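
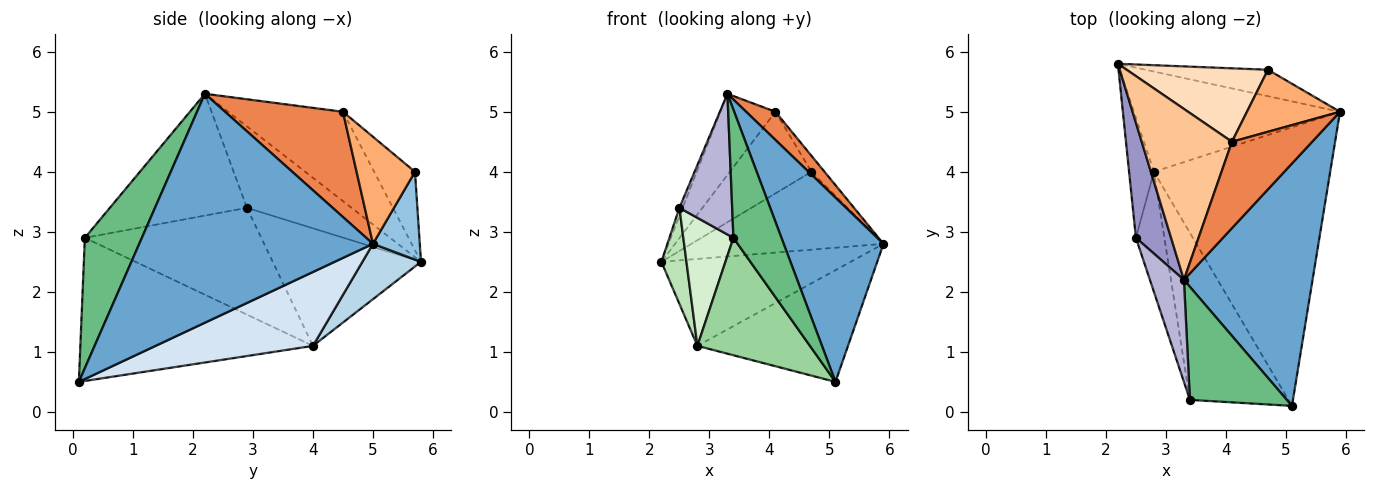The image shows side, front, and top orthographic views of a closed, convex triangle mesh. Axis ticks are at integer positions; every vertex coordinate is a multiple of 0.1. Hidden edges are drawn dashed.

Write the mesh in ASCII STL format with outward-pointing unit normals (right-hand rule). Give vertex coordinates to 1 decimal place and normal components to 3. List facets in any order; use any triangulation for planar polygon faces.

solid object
 facet normal 0.817 -0.349 0.459
  outer loop
   vertex 3.3 2.2 5.3
   vertex 5.1 0.1 0.5
   vertex 5.9 5.0 2.8
  endloop
 endfacet
 facet normal 0.225 0.923 -0.313
  outer loop
   vertex 4.7 5.7 4.0
   vertex 5.9 5.0 2.8
   vertex 2.2 5.8 2.5
  endloop
 endfacet
 facet normal 0.199 0.642 -0.740
  outer loop
   vertex 2.8 4.0 1.1
   vertex 2.2 5.8 2.5
   vertex 5.9 5.0 2.8
  endloop
 endfacet
 facet normal 0.362 0.347 -0.865
  outer loop
   vertex 2.8 4.0 1.1
   vertex 5.9 5.0 2.8
   vertex 5.1 0.1 0.5
  endloop
 endfacet
 facet normal 0.780 -0.194 0.594
  outer loop
   vertex 4.1 4.5 5.0
   vertex 3.3 2.2 5.3
   vertex 5.9 5.0 2.8
  endloop
 endfacet
 facet normal 0.744 0.167 0.647
  outer loop
   vertex 4.1 4.5 5.0
   vertex 5.9 5.0 2.8
   vertex 4.7 5.7 4.0
  endloop
 endfacet
 facet normal -0.667 0.320 0.673
  outer loop
   vertex 4.1 4.5 5.0
   vertex 2.2 5.8 2.5
   vertex 3.3 2.2 5.3
  endloop
 endfacet
 facet normal -0.348 0.697 0.627
  outer loop
   vertex 4.1 4.5 5.0
   vertex 4.7 5.7 4.0
   vertex 2.2 5.8 2.5
  endloop
 endfacet
 facet normal 0.665 -0.560 0.494
  outer loop
   vertex 3.4 0.2 2.9
   vertex 5.1 0.1 0.5
   vertex 3.3 2.2 5.3
  endloop
 endfacet
 facet normal -0.765 -0.370 -0.527
  outer loop
   vertex 3.4 0.2 2.9
   vertex 2.8 4.0 1.1
   vertex 5.1 0.1 0.5
  endloop
 endfacet
 facet normal -0.965 -0.163 -0.204
  outer loop
   vertex 2.5 2.9 3.4
   vertex 2.2 5.8 2.5
   vertex 2.8 4.0 1.1
  endloop
 endfacet
 facet normal -0.932 -0.265 -0.248
  outer loop
   vertex 2.5 2.9 3.4
   vertex 2.8 4.0 1.1
   vertex 3.4 0.2 2.9
  endloop
 endfacet
 facet normal -0.918 0.028 0.397
  outer loop
   vertex 2.5 2.9 3.4
   vertex 3.3 2.2 5.3
   vertex 2.2 5.8 2.5
  endloop
 endfacet
 facet normal -0.903 -0.348 0.252
  outer loop
   vertex 2.5 2.9 3.4
   vertex 3.4 0.2 2.9
   vertex 3.3 2.2 5.3
  endloop
 endfacet
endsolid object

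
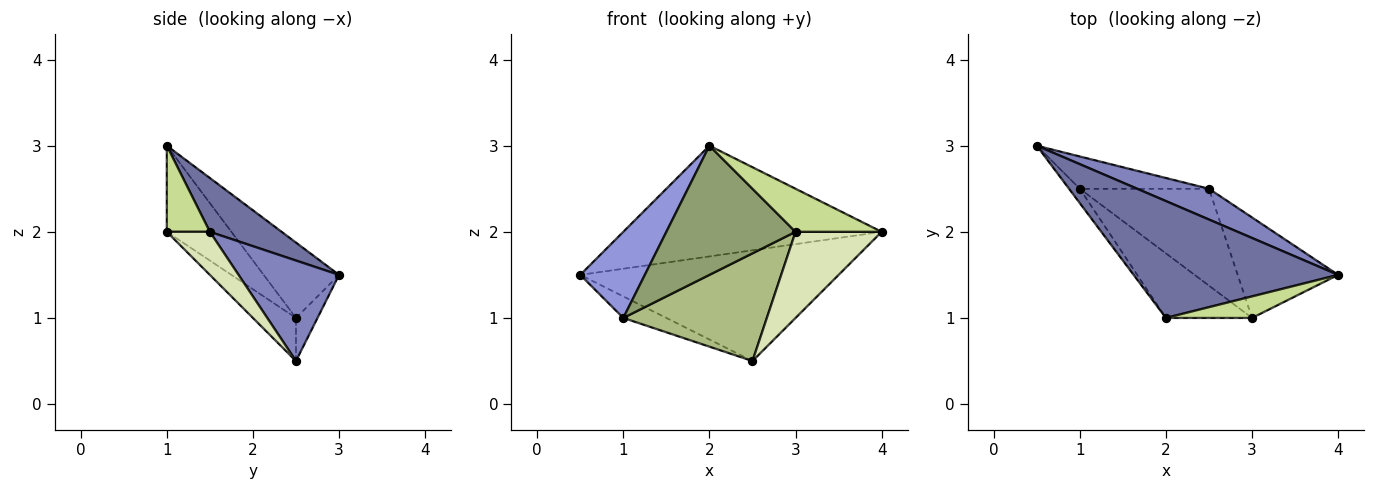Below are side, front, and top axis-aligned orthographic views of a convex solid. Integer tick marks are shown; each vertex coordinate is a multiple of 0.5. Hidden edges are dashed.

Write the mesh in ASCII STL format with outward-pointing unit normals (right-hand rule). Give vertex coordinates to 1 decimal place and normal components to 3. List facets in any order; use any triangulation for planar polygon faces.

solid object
 facet normal 0.188 0.676 0.713
  outer loop
   vertex 2.0 1.0 3.0
   vertex 4.0 1.5 2.0
   vertex 0.5 3.0 1.5
  endloop
 endfacet
 facet normal 0.351 0.902 0.251
  outer loop
   vertex 2.5 2.5 0.5
   vertex 0.5 3.0 1.5
   vertex 4.0 1.5 2.0
  endloop
 endfacet
 facet normal -0.755 -0.647 -0.108
  outer loop
   vertex 1.0 2.5 1.0
   vertex 2.0 1.0 3.0
   vertex 0.5 3.0 1.5
  endloop
 endfacet
 facet normal -0.267 0.535 -0.802
  outer loop
   vertex 1.0 2.5 1.0
   vertex 0.5 3.0 1.5
   vertex 2.5 2.5 0.5
  endloop
 endfacet
 facet normal -0.408 -0.816 -0.408
  outer loop
   vertex 3.0 1.0 2.0
   vertex 2.0 1.0 3.0
   vertex 1.0 2.5 1.0
  endloop
 endfacet
 facet normal -0.218 -0.725 -0.653
  outer loop
   vertex 3.0 1.0 2.0
   vertex 1.0 2.5 1.0
   vertex 2.5 2.5 0.5
  endloop
 endfacet
 facet normal 0.408 -0.816 0.408
  outer loop
   vertex 3.0 1.0 2.0
   vertex 4.0 1.5 2.0
   vertex 2.0 1.0 3.0
  endloop
 endfacet
 facet normal 0.309 -0.619 -0.722
  outer loop
   vertex 3.0 1.0 2.0
   vertex 2.5 2.5 0.5
   vertex 4.0 1.5 2.0
  endloop
 endfacet
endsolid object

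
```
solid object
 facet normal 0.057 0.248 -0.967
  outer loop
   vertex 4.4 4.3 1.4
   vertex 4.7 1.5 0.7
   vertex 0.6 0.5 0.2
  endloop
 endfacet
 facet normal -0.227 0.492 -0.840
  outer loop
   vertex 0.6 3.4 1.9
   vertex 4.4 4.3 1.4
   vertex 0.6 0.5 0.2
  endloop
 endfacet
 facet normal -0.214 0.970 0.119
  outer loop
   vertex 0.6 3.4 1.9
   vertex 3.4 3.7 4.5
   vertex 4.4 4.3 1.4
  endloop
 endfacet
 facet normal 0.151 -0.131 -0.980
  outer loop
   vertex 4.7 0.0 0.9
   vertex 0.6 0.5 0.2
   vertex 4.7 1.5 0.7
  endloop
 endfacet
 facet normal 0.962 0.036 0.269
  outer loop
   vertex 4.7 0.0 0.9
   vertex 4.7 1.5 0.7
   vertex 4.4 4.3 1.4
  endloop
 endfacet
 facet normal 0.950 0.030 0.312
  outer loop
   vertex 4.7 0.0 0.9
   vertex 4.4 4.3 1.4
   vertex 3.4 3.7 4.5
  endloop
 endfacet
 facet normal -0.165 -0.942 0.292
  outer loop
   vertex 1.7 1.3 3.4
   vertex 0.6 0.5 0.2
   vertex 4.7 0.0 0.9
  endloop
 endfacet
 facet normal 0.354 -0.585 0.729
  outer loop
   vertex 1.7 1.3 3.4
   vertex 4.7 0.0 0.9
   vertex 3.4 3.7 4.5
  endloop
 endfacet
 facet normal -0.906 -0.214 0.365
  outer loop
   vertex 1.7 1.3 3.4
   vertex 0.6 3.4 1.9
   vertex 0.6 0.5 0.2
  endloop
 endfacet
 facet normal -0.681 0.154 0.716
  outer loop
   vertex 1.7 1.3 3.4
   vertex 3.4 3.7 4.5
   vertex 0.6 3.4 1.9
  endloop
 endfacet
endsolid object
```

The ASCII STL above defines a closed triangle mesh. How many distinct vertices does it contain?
7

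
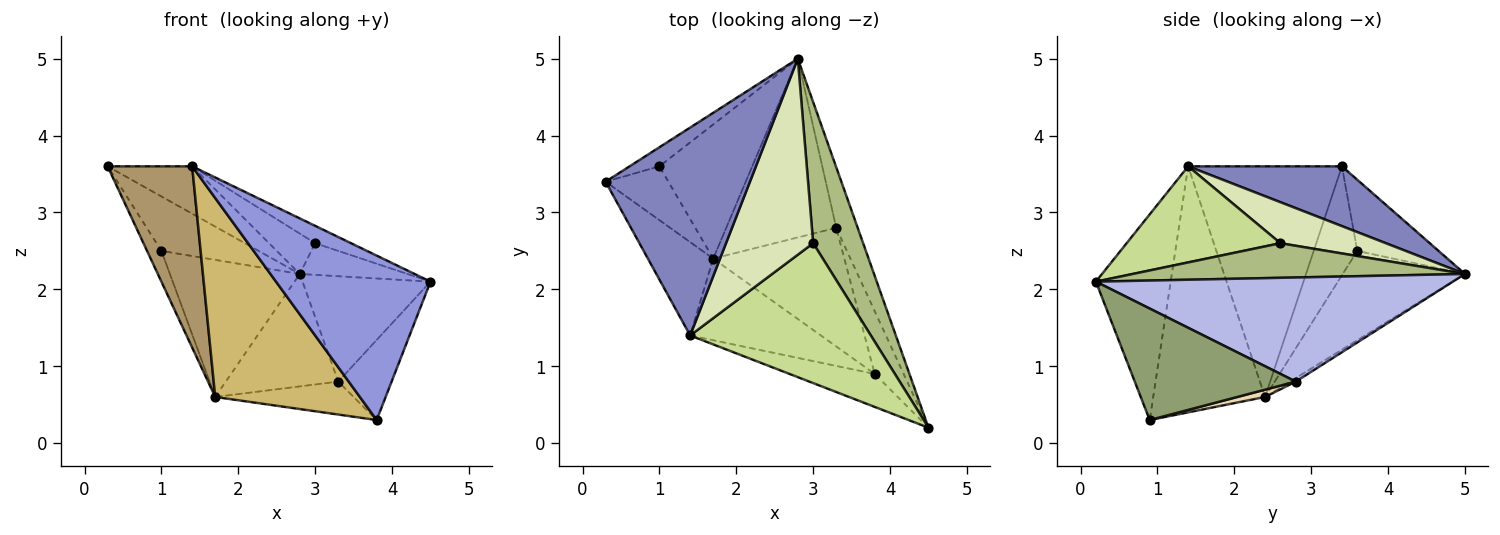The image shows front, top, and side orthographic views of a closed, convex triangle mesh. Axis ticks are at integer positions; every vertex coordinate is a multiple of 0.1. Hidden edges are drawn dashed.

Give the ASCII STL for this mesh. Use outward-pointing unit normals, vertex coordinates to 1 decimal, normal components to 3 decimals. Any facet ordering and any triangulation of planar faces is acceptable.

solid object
 facet normal -0.619 0.741 -0.260
  outer loop
   vertex 1.0 3.6 2.5
   vertex 0.3 3.4 3.6
   vertex 2.8 5.0 2.2
  endloop
 endfacet
 facet normal 0.374 0.206 0.904
  outer loop
   vertex 1.4 1.4 3.6
   vertex 2.8 5.0 2.2
   vertex 0.3 3.4 3.6
  endloop
 endfacet
 facet normal -0.429 -0.886 -0.178
  outer loop
   vertex 1.4 1.4 3.6
   vertex 3.8 0.9 0.3
   vertex 4.5 0.2 2.1
  endloop
 endfacet
 facet normal 0.924 0.331 -0.191
  outer loop
   vertex 3.3 2.8 0.8
   vertex 2.8 5.0 2.2
   vertex 4.5 0.2 2.1
  endloop
 endfacet
 facet normal 0.922 0.306 -0.240
  outer loop
   vertex 3.3 2.8 0.8
   vertex 4.5 0.2 2.1
   vertex 3.8 0.9 0.3
  endloop
 endfacet
 facet normal 0.560 0.181 0.809
  outer loop
   vertex 3.0 2.6 2.6
   vertex 4.5 0.2 2.1
   vertex 2.8 5.0 2.2
  endloop
 endfacet
 facet normal 0.467 0.109 0.878
  outer loop
   vertex 3.0 2.6 2.6
   vertex 1.4 1.4 3.6
   vertex 4.5 0.2 2.1
  endloop
 endfacet
 facet normal 0.419 0.183 0.890
  outer loop
   vertex 3.0 2.6 2.6
   vertex 2.8 5.0 2.2
   vertex 1.4 1.4 3.6
  endloop
 endfacet
 facet normal -0.850 -0.468 -0.241
  outer loop
   vertex 1.7 2.4 0.6
   vertex 1.4 1.4 3.6
   vertex 0.3 3.4 3.6
  endloop
 endfacet
 facet normal -0.582 -0.752 -0.309
  outer loop
   vertex 1.7 2.4 0.6
   vertex 3.8 0.9 0.3
   vertex 1.4 1.4 3.6
  endloop
 endfacet
 facet normal -0.833 0.274 -0.480
  outer loop
   vertex 1.7 2.4 0.6
   vertex 0.3 3.4 3.6
   vertex 1.0 3.6 2.5
  endloop
 endfacet
 facet normal 0.053 0.267 -0.962
  outer loop
   vertex 1.7 2.4 0.6
   vertex 3.3 2.8 0.8
   vertex 3.8 0.9 0.3
  endloop
 endfacet
 facet normal -0.558 0.593 -0.580
  outer loop
   vertex 1.7 2.4 0.6
   vertex 1.0 3.6 2.5
   vertex 2.8 5.0 2.2
  endloop
 endfacet
 facet normal -0.027 0.532 -0.846
  outer loop
   vertex 1.7 2.4 0.6
   vertex 2.8 5.0 2.2
   vertex 3.3 2.8 0.8
  endloop
 endfacet
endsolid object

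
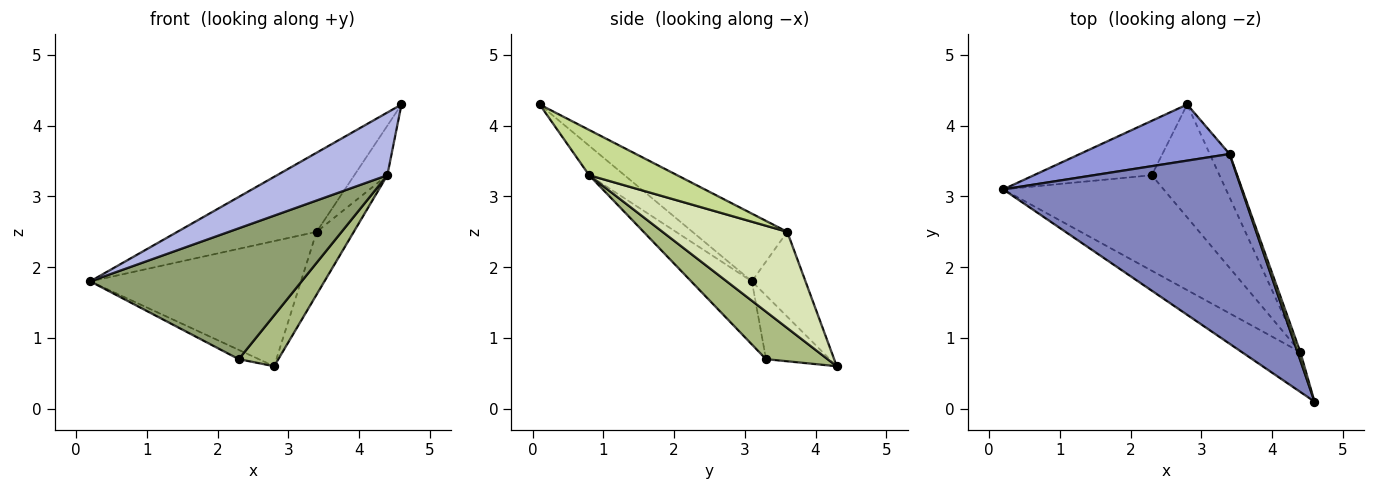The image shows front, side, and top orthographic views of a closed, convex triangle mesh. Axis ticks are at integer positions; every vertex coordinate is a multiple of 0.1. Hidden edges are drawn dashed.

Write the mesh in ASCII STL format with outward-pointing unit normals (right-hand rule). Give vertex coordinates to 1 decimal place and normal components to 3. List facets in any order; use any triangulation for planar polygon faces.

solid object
 facet normal -0.470 0.148 -0.870
  outer loop
   vertex 2.3 3.3 0.7
   vertex 0.2 3.1 1.8
   vertex 2.8 4.3 0.6
  endloop
 endfacet
 facet normal -0.253 0.372 0.893
  outer loop
   vertex 3.4 3.6 2.5
   vertex 0.2 3.1 1.8
   vertex 4.6 0.1 4.3
  endloop
 endfacet
 facet normal -0.226 0.889 0.399
  outer loop
   vertex 3.4 3.6 2.5
   vertex 2.8 4.3 0.6
   vertex 0.2 3.1 1.8
  endloop
 endfacet
 facet normal -0.261 -0.815 -0.518
  outer loop
   vertex 4.4 0.8 3.3
   vertex 4.6 0.1 4.3
   vertex 0.2 3.1 1.8
  endloop
 endfacet
 facet normal -0.226 -0.787 -0.574
  outer loop
   vertex 4.4 0.8 3.3
   vertex 0.2 3.1 1.8
   vertex 2.3 3.3 0.7
  endloop
 endfacet
 facet normal 0.539 -0.346 -0.768
  outer loop
   vertex 4.4 0.8 3.3
   vertex 2.3 3.3 0.7
   vertex 2.8 4.3 0.6
  endloop
 endfacet
 facet normal 0.935 0.351 0.058
  outer loop
   vertex 4.4 0.8 3.3
   vertex 3.4 3.6 2.5
   vertex 4.6 0.1 4.3
  endloop
 endfacet
 facet normal 0.940 0.280 -0.194
  outer loop
   vertex 4.4 0.8 3.3
   vertex 2.8 4.3 0.6
   vertex 3.4 3.6 2.5
  endloop
 endfacet
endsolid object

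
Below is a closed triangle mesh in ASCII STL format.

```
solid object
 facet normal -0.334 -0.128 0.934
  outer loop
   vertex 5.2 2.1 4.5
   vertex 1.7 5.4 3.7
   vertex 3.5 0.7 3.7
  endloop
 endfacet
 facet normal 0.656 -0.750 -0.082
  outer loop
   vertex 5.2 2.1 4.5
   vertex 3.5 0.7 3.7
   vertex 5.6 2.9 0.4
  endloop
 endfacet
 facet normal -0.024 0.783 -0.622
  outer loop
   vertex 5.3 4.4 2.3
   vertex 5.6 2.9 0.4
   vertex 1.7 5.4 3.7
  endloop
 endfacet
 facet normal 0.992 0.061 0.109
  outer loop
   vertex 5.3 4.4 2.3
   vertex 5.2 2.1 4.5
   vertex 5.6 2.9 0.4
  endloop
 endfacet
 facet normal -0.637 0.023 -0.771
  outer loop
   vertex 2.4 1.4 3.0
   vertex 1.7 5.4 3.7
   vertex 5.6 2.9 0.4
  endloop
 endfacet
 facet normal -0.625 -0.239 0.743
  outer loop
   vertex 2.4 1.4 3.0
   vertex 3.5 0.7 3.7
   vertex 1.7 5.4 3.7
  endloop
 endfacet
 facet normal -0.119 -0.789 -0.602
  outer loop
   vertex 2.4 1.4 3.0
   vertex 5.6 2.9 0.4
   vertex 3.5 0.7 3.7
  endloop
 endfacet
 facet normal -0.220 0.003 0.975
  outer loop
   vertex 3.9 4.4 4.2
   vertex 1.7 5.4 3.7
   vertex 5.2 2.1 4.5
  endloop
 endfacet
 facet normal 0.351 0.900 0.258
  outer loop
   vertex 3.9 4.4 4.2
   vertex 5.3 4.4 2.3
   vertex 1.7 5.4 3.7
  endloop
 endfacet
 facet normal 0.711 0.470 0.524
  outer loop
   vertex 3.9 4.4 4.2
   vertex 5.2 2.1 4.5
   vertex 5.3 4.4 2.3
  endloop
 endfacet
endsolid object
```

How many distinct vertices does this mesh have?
7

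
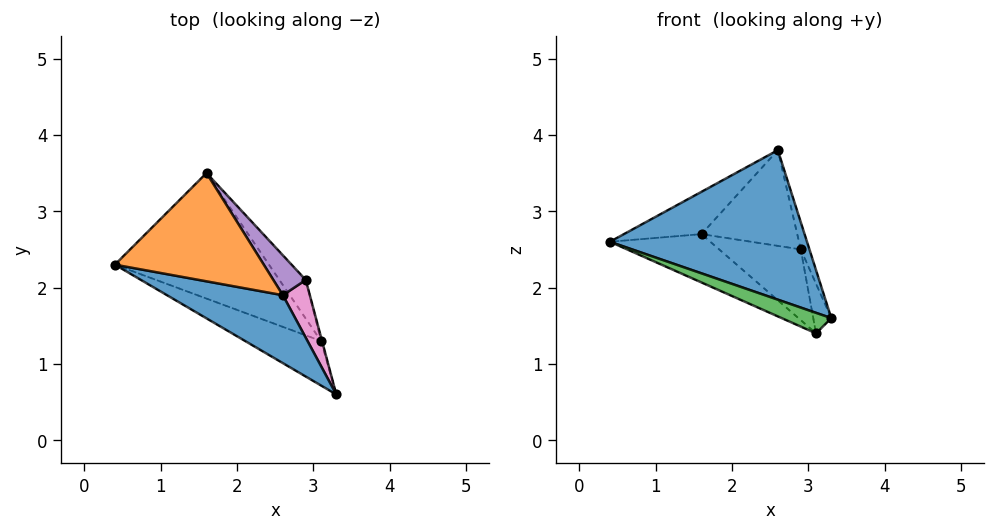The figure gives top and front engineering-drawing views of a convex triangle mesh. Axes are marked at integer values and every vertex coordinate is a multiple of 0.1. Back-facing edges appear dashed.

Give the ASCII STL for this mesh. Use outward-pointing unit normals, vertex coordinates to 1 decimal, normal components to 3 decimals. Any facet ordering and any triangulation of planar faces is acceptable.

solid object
 facet normal -0.364 -0.848 0.385
  outer loop
   vertex 2.6 1.9 3.8
   vertex 0.4 2.3 2.6
   vertex 3.3 0.6 1.6
  endloop
 endfacet
 facet normal -0.404 0.333 0.852
  outer loop
   vertex 2.6 1.9 3.8
   vertex 1.6 3.5 2.7
   vertex 0.4 2.3 2.6
  endloop
 endfacet
 facet normal -0.488 -0.366 -0.793
  outer loop
   vertex 3.1 1.3 1.4
   vertex 3.3 0.6 1.6
   vertex 0.4 2.3 2.6
  endloop
 endfacet
 facet normal -0.271 0.346 -0.898
  outer loop
   vertex 3.1 1.3 1.4
   vertex 0.4 2.3 2.6
   vertex 1.6 3.5 2.7
  endloop
 endfacet
 facet normal 0.725 0.635 0.265
  outer loop
   vertex 2.9 2.1 2.5
   vertex 1.6 3.5 2.7
   vertex 2.6 1.9 3.8
  endloop
 endfacet
 facet normal 0.657 0.662 -0.362
  outer loop
   vertex 2.9 2.1 2.5
   vertex 3.1 1.3 1.4
   vertex 1.6 3.5 2.7
  endloop
 endfacet
 facet normal 0.964 0.113 0.240
  outer loop
   vertex 2.9 2.1 2.5
   vertex 2.6 1.9 3.8
   vertex 3.3 0.6 1.6
  endloop
 endfacet
 facet normal 0.963 0.269 -0.021
  outer loop
   vertex 2.9 2.1 2.5
   vertex 3.3 0.6 1.6
   vertex 3.1 1.3 1.4
  endloop
 endfacet
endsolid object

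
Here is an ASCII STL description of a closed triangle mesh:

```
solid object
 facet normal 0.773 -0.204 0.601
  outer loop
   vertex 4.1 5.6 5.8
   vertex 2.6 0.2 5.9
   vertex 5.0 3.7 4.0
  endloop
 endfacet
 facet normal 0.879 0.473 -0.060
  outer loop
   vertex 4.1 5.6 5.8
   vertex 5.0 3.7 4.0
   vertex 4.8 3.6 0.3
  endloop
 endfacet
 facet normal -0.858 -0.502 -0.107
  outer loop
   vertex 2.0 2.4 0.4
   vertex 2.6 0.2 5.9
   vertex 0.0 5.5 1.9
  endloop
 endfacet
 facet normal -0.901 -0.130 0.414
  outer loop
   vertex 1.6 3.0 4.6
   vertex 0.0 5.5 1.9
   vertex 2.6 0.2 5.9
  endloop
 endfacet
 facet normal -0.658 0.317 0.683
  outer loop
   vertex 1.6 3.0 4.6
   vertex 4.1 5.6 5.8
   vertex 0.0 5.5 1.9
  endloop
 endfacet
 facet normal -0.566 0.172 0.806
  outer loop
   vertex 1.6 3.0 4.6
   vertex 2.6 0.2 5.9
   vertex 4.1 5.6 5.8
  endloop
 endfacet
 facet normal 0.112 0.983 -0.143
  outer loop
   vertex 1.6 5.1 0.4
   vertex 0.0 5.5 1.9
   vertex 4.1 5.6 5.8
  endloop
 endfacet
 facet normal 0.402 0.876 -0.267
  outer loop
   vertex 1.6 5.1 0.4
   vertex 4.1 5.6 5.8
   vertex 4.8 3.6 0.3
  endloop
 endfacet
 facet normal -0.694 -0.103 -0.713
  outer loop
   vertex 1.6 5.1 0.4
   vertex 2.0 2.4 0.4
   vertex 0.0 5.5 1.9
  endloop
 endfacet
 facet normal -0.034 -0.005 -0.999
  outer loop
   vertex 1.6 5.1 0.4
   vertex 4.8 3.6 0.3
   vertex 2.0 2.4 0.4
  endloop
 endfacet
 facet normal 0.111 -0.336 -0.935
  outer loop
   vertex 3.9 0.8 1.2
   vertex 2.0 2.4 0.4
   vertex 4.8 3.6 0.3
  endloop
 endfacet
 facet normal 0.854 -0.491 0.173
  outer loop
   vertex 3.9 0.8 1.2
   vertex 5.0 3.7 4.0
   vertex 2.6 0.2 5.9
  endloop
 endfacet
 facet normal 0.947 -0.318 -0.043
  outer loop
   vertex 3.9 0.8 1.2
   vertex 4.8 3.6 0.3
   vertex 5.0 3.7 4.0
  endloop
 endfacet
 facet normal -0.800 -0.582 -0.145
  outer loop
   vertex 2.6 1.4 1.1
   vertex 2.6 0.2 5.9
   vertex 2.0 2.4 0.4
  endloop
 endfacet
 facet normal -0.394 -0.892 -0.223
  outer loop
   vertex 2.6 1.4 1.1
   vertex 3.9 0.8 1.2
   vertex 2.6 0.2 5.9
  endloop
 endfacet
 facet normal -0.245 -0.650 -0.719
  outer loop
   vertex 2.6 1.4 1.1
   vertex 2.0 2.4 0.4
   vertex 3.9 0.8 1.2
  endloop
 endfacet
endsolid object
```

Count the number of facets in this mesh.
16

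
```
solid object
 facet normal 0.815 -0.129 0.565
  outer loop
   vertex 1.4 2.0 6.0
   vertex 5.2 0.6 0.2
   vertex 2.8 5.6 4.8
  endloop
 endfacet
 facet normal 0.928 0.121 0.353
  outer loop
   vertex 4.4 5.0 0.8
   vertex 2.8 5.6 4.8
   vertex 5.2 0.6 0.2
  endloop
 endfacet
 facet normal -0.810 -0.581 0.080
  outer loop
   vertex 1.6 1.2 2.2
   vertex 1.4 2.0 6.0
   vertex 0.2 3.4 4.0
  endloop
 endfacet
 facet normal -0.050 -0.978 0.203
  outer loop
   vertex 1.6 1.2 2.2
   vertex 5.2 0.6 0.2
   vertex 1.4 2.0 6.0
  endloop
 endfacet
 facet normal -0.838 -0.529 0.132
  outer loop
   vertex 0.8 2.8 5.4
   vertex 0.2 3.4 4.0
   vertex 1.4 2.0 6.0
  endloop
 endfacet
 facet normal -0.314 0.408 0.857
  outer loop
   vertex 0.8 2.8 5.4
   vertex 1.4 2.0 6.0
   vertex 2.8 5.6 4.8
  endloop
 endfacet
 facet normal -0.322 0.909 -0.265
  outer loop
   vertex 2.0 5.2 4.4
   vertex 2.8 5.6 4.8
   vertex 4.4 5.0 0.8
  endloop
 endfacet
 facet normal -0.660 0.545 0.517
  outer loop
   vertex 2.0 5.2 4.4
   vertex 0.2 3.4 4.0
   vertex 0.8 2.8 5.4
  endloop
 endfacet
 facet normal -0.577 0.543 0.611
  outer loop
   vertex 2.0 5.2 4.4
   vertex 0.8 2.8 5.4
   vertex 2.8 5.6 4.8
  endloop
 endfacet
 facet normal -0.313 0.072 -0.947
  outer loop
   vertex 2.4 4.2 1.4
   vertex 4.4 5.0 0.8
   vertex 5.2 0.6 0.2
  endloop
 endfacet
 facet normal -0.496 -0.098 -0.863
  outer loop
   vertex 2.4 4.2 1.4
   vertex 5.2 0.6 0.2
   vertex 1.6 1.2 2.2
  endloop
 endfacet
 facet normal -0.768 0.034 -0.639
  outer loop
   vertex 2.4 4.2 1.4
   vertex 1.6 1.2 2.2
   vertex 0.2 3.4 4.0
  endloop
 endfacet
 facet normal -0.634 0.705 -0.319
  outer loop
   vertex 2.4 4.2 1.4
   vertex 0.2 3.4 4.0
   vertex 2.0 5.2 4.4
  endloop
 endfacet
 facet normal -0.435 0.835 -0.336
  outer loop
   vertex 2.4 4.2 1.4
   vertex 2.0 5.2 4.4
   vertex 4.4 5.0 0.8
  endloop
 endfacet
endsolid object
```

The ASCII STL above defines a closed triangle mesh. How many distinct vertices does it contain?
9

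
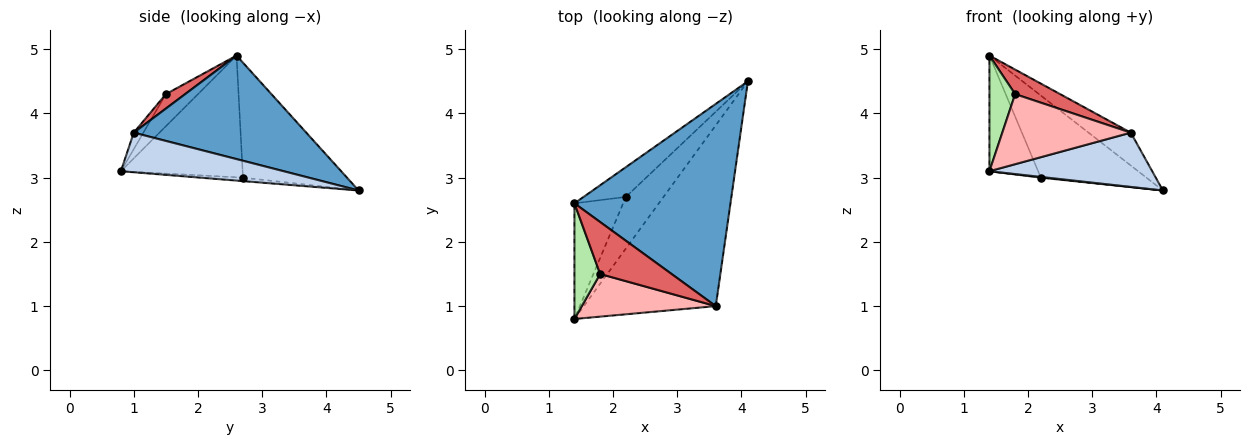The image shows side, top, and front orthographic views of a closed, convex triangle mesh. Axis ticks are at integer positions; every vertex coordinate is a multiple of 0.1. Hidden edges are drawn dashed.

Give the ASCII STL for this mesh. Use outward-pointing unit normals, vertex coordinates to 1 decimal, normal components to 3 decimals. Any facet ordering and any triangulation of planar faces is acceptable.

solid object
 facet normal 0.548 0.134 0.826
  outer loop
   vertex 3.6 1.0 3.7
   vertex 4.1 4.5 2.8
   vertex 1.4 2.6 4.9
  endloop
 endfacet
 facet normal 0.276 -0.276 -0.921
  outer loop
   vertex 3.6 1.0 3.7
   vertex 1.4 0.8 3.1
   vertex 4.1 4.5 2.8
  endloop
 endfacet
 facet normal -0.680 0.690 -0.250
  outer loop
   vertex 2.2 2.7 3.0
   vertex 1.4 2.6 4.9
   vertex 4.1 4.5 2.8
  endloop
 endfacet
 facet normal -0.870 0.348 -0.348
  outer loop
   vertex 2.2 2.7 3.0
   vertex 1.4 0.8 3.1
   vertex 1.4 2.6 4.9
  endloop
 endfacet
 facet normal -0.092 -0.014 -0.996
  outer loop
   vertex 2.2 2.7 3.0
   vertex 4.1 4.5 2.8
   vertex 1.4 0.8 3.1
  endloop
 endfacet
 facet normal -0.662 -0.530 0.530
  outer loop
   vertex 1.8 1.5 4.3
   vertex 1.4 2.6 4.9
   vertex 1.4 0.8 3.1
  endloop
 endfacet
 facet normal 0.180 -0.420 0.890
  outer loop
   vertex 1.8 1.5 4.3
   vertex 3.6 1.0 3.7
   vertex 1.4 2.6 4.9
  endloop
 endfacet
 facet normal -0.064 -0.853 0.519
  outer loop
   vertex 1.8 1.5 4.3
   vertex 1.4 0.8 3.1
   vertex 3.6 1.0 3.7
  endloop
 endfacet
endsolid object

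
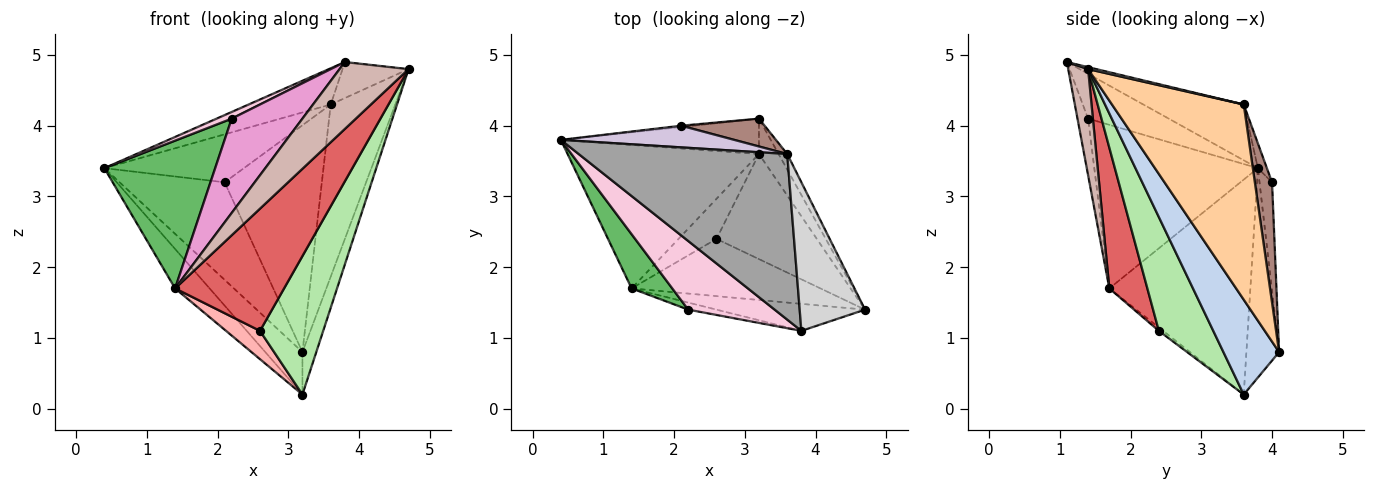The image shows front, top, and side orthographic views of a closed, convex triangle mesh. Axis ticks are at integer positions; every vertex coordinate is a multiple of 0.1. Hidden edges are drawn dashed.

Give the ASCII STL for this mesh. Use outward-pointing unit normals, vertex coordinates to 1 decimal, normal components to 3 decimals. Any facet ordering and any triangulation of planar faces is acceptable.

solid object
 facet normal -0.560 0.636 -0.530
  outer loop
   vertex 3.2 3.6 0.2
   vertex 0.4 3.8 3.4
   vertex 3.2 4.1 0.8
  endloop
 endfacet
 facet normal 0.951 0.237 -0.197
  outer loop
   vertex 3.2 3.6 0.2
   vertex 3.2 4.1 0.8
   vertex 4.7 1.4 4.8
  endloop
 endfacet
 facet normal -0.735 0.180 -0.654
  outer loop
   vertex 1.4 1.7 1.7
   vertex 0.4 3.8 3.4
   vertex 3.2 3.6 0.2
  endloop
 endfacet
 facet normal 0.897 0.440 -0.040
  outer loop
   vertex 3.6 3.6 4.3
   vertex 4.7 1.4 4.8
   vertex 3.2 4.1 0.8
  endloop
 endfacet
 facet normal -0.811 -0.549 0.202
  outer loop
   vertex 2.2 1.4 4.1
   vertex 0.4 3.8 3.4
   vertex 1.4 1.7 1.7
  endloop
 endfacet
 facet normal 0.566 -0.657 -0.499
  outer loop
   vertex 2.6 2.4 1.1
   vertex 3.2 3.6 0.2
   vertex 4.7 1.4 4.8
  endloop
 endfacet
 facet normal 0.301 -0.863 -0.404
  outer loop
   vertex 2.6 2.4 1.1
   vertex 4.7 1.4 4.8
   vertex 1.4 1.7 1.7
  endloop
 endfacet
 facet normal -0.072 -0.575 -0.815
  outer loop
   vertex 2.6 2.4 1.1
   vertex 1.4 1.7 1.7
   vertex 3.2 3.6 0.2
  endloop
 endfacet
 facet normal -0.118 0.993 -0.013
  outer loop
   vertex 2.1 4.0 3.2
   vertex 3.2 4.1 0.8
   vertex 0.4 3.8 3.4
  endloop
 endfacet
 facet normal -0.059 0.910 0.411
  outer loop
   vertex 2.1 4.0 3.2
   vertex 0.4 3.8 3.4
   vertex 3.6 3.6 4.3
  endloop
 endfacet
 facet normal 0.173 0.978 0.120
  outer loop
   vertex 2.1 4.0 3.2
   vertex 3.6 3.6 4.3
   vertex 3.2 4.1 0.8
  endloop
 endfacet
 facet normal 0.258 -0.896 -0.362
  outer loop
   vertex 3.8 1.1 4.9
   vertex 1.4 1.7 1.7
   vertex 4.7 1.4 4.8
  endloop
 endfacet
 facet normal -0.148 -0.986 -0.074
  outer loop
   vertex 3.8 1.1 4.9
   vertex 2.2 1.4 4.1
   vertex 1.4 1.7 1.7
  endloop
 endfacet
 facet normal -0.458 -0.086 0.885
  outer loop
   vertex 3.8 1.1 4.9
   vertex 0.4 3.8 3.4
   vertex 2.2 1.4 4.1
  endloop
 endfacet
 facet normal -0.253 0.207 0.945
  outer loop
   vertex 3.8 1.1 4.9
   vertex 3.6 3.6 4.3
   vertex 0.4 3.8 3.4
  endloop
 endfacet
 facet normal 0.029 0.235 0.971
  outer loop
   vertex 3.8 1.1 4.9
   vertex 4.7 1.4 4.8
   vertex 3.6 3.6 4.3
  endloop
 endfacet
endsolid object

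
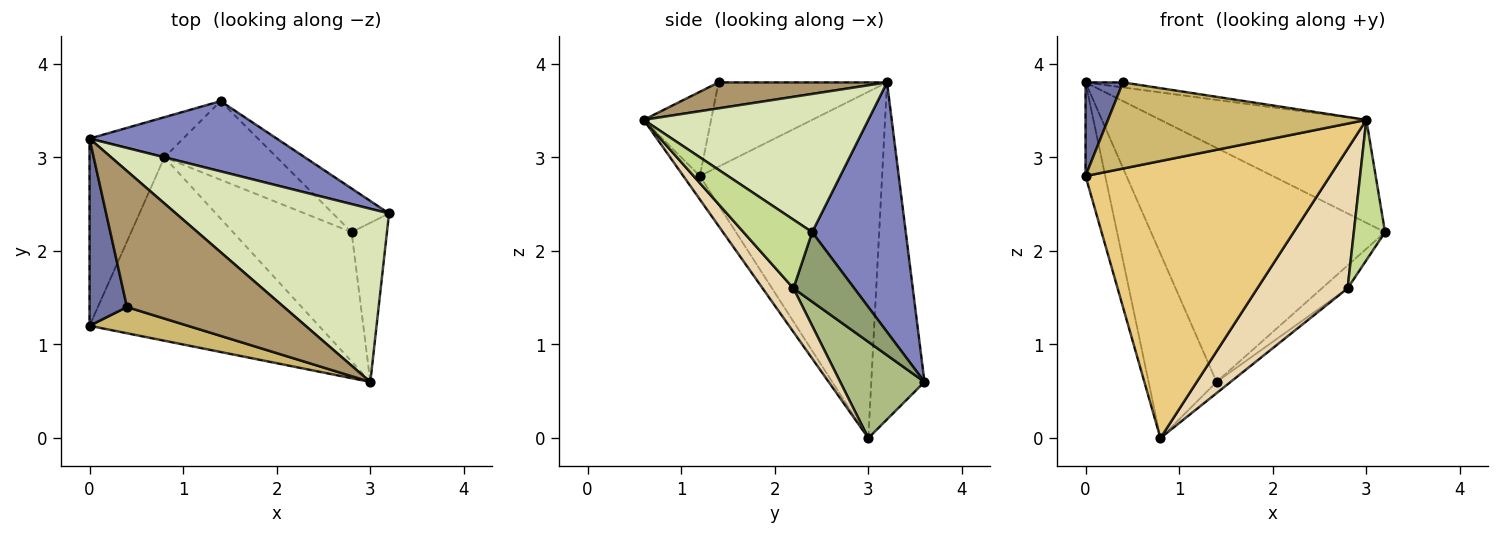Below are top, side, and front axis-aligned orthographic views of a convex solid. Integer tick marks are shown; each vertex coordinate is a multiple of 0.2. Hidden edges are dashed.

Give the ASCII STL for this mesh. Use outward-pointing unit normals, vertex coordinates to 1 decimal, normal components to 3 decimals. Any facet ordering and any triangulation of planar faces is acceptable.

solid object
 facet normal -0.896 -0.199 0.398
  outer loop
   vertex 0.0 3.2 3.8
   vertex 0.0 1.2 2.8
   vertex 0.4 1.4 3.8
  endloop
 endfacet
 facet normal 0.358 0.894 0.268
  outer loop
   vertex 0.0 3.2 3.8
   vertex 3.2 2.4 2.2
   vertex 1.4 3.6 0.6
  endloop
 endfacet
 facet normal -0.972 0.105 -0.210
  outer loop
   vertex 0.8 3.0 0.0
   vertex 0.0 1.2 2.8
   vertex 0.0 3.2 3.8
  endloop
 endfacet
 facet normal -0.607 0.776 -0.169
  outer loop
   vertex 0.8 3.0 0.0
   vertex 0.0 3.2 3.8
   vertex 1.4 3.6 0.6
  endloop
 endfacet
 facet normal 0.739 0.313 -0.597
  outer loop
   vertex 2.8 2.2 1.6
   vertex 1.4 3.6 0.6
   vertex 3.2 2.4 2.2
  endloop
 endfacet
 facet normal 0.647 0.108 -0.755
  outer loop
   vertex 2.8 2.2 1.6
   vertex 0.8 3.0 0.0
   vertex 1.4 3.6 0.6
  endloop
 endfacet
 facet normal 0.824 -0.375 -0.425
  outer loop
   vertex 3.0 0.6 3.4
   vertex 2.8 2.2 1.6
   vertex 3.2 2.4 2.2
  endloop
 endfacet
 facet normal 0.487 0.446 0.751
  outer loop
   vertex 3.0 0.6 3.4
   vertex 3.2 2.4 2.2
   vertex 0.0 3.2 3.8
  endloop
 endfacet
 facet normal 0.163 0.036 0.986
  outer loop
   vertex 3.0 0.6 3.4
   vertex 0.0 3.2 3.8
   vertex 0.4 1.4 3.8
  endloop
 endfacet
 facet normal -0.242 -0.928 0.282
  outer loop
   vertex 3.0 0.6 3.4
   vertex 0.4 1.4 3.8
   vertex 0.0 1.2 2.8
  endloop
 endfacet
 facet normal -0.056 -0.832 -0.551
  outer loop
   vertex 3.0 0.6 3.4
   vertex 0.0 1.2 2.8
   vertex 0.8 3.0 0.0
  endloop
 endfacet
 facet normal 0.243 -0.711 -0.659
  outer loop
   vertex 3.0 0.6 3.4
   vertex 0.8 3.0 0.0
   vertex 2.8 2.2 1.6
  endloop
 endfacet
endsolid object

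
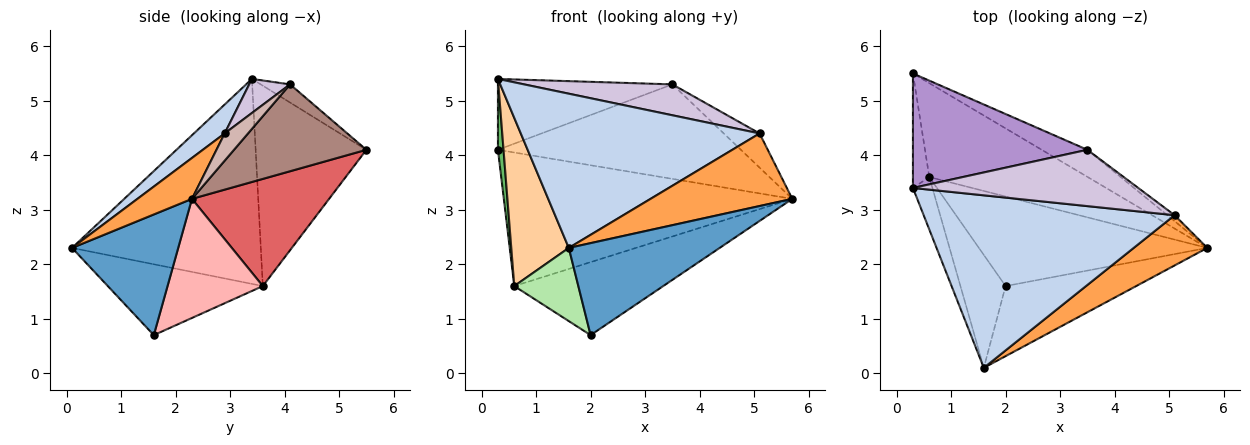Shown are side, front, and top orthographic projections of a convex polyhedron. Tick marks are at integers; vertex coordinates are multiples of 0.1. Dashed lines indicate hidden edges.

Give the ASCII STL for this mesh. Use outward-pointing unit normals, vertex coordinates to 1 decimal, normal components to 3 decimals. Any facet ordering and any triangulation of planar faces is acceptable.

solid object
 facet normal 0.489 -0.694 -0.529
  outer loop
   vertex 2.0 1.6 0.7
   vertex 5.7 2.3 3.2
   vertex 1.6 0.1 2.3
  endloop
 endfacet
 facet normal 0.086 -0.664 0.743
  outer loop
   vertex 5.1 2.9 4.4
   vertex 0.3 3.4 5.4
   vertex 1.6 0.1 2.3
  endloop
 endfacet
 facet normal 0.302 -0.784 0.543
  outer loop
   vertex 5.1 2.9 4.4
   vertex 1.6 0.1 2.3
   vertex 5.7 2.3 3.2
  endloop
 endfacet
 facet normal -0.953 -0.290 -0.090
  outer loop
   vertex 0.6 3.6 1.6
   vertex 1.6 0.1 2.3
   vertex 0.3 3.4 5.4
  endloop
 endfacet
 facet normal -0.995 -0.050 -0.081
  outer loop
   vertex 0.6 3.6 1.6
   vertex 0.3 3.4 5.4
   vertex 0.3 5.5 4.1
  endloop
 endfacet
 facet normal -0.796 -0.329 -0.508
  outer loop
   vertex 0.6 3.6 1.6
   vertex 2.0 1.6 0.7
   vertex 1.6 0.1 2.3
  endloop
 endfacet
 facet normal 0.362 0.762 -0.536
  outer loop
   vertex 0.6 3.6 1.6
   vertex 0.3 5.5 4.1
   vertex 5.7 2.3 3.2
  endloop
 endfacet
 facet normal 0.375 0.586 -0.719
  outer loop
   vertex 0.6 3.6 1.6
   vertex 5.7 2.3 3.2
   vertex 2.0 1.6 0.7
  endloop
 endfacet
 facet normal -0.088 0.524 0.847
  outer loop
   vertex 3.5 4.1 5.3
   vertex 0.3 5.5 4.1
   vertex 0.3 3.4 5.4
  endloop
 endfacet
 facet normal 0.131 -0.477 0.869
  outer loop
   vertex 3.5 4.1 5.3
   vertex 0.3 3.4 5.4
   vertex 5.1 2.9 4.4
  endloop
 endfacet
 facet normal 0.464 0.852 -0.244
  outer loop
   vertex 3.5 4.1 5.3
   vertex 5.7 2.3 3.2
   vertex 0.3 5.5 4.1
  endloop
 endfacet
 facet normal 0.541 0.829 -0.144
  outer loop
   vertex 3.5 4.1 5.3
   vertex 5.1 2.9 4.4
   vertex 5.7 2.3 3.2
  endloop
 endfacet
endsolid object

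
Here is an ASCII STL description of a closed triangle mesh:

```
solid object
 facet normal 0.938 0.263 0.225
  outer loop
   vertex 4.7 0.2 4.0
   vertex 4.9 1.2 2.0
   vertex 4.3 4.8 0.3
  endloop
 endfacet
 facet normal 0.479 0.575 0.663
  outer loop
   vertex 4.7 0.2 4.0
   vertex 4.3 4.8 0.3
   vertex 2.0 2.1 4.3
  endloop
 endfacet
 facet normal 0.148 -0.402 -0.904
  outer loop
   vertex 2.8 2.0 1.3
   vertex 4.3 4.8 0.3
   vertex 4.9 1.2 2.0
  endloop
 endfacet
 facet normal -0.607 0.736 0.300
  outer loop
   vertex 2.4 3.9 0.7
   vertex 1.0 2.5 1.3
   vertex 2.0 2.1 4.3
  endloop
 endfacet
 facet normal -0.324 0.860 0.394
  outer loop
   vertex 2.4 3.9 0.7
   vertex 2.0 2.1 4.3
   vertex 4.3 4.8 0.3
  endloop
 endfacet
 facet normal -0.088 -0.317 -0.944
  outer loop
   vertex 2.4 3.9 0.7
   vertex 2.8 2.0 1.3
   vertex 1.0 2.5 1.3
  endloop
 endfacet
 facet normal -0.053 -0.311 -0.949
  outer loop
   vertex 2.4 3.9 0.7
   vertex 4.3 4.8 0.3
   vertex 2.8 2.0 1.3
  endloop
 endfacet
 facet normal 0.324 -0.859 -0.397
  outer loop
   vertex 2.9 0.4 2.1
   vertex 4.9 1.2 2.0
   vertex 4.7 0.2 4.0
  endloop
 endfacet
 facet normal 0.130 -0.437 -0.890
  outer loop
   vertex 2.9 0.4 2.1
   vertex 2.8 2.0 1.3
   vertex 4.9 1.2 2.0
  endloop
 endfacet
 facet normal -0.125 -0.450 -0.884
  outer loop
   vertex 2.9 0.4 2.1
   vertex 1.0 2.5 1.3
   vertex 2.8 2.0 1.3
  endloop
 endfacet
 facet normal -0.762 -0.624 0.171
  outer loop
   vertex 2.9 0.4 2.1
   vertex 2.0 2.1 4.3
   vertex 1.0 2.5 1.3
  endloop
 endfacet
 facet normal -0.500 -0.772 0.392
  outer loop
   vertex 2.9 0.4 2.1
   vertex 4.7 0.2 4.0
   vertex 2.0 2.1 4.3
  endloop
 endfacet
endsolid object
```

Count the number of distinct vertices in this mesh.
8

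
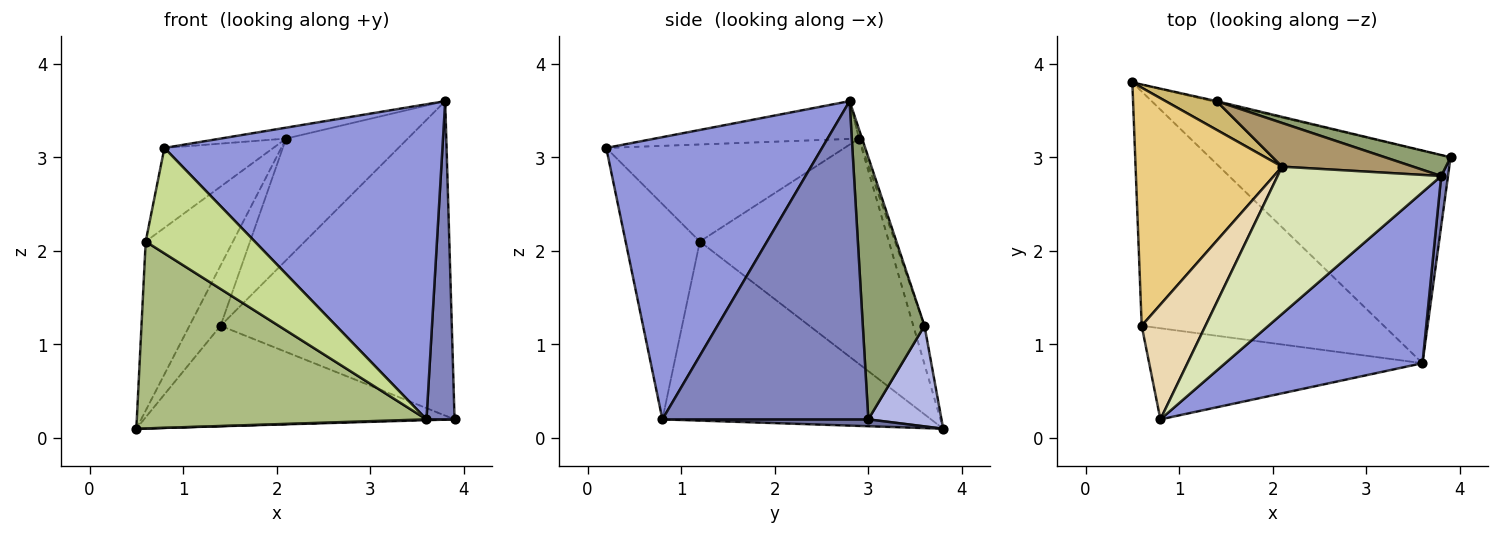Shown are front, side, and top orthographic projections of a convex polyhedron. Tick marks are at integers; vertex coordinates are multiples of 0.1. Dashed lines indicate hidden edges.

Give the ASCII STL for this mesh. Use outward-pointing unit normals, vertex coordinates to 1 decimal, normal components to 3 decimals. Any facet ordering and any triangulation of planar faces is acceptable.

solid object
 facet normal 0.028 -0.004 -1.000
  outer loop
   vertex 3.6 0.8 0.2
   vertex 0.5 3.8 0.1
   vertex 3.9 3.0 0.2
  endloop
 endfacet
 facet normal 0.991 -0.135 0.021
  outer loop
   vertex 3.6 0.8 0.2
   vertex 3.9 3.0 0.2
   vertex 3.8 2.8 3.6
  endloop
 endfacet
 facet normal 0.564 -0.726 0.394
  outer loop
   vertex 3.6 0.8 0.2
   vertex 3.8 2.8 3.6
   vertex 0.8 0.2 3.1
  endloop
 endfacet
 facet normal 0.229 0.973 -0.011
  outer loop
   vertex 1.4 3.6 1.2
   vertex 3.9 3.0 0.2
   vertex 0.5 3.8 0.1
  endloop
 endfacet
 facet normal 0.257 0.964 0.064
  outer loop
   vertex 1.4 3.6 1.2
   vertex 3.8 2.8 3.6
   vertex 3.9 3.0 0.2
  endloop
 endfacet
 facet normal -0.501 -0.540 -0.677
  outer loop
   vertex 0.6 1.2 2.1
   vertex 0.5 3.8 0.1
   vertex 3.6 0.8 0.2
  endloop
 endfacet
 facet normal -0.458 -0.673 -0.581
  outer loop
   vertex 0.6 1.2 2.1
   vertex 3.6 0.8 0.2
   vertex 0.8 0.2 3.1
  endloop
 endfacet
 facet normal -0.224 0.072 0.972
  outer loop
   vertex 2.1 2.9 3.2
   vertex 0.8 0.2 3.1
   vertex 3.8 2.8 3.6
  endloop
 endfacet
 facet normal -0.024 0.941 0.338
  outer loop
   vertex 2.1 2.9 3.2
   vertex 3.8 2.8 3.6
   vertex 1.4 3.6 1.2
  endloop
 endfacet
 facet normal -0.309 0.859 0.409
  outer loop
   vertex 2.1 2.9 3.2
   vertex 1.4 3.6 1.2
   vertex 0.5 3.8 0.1
  endloop
 endfacet
 facet normal -0.782 0.361 0.508
  outer loop
   vertex 2.1 2.9 3.2
   vertex 0.5 3.8 0.1
   vertex 0.6 1.2 2.1
  endloop
 endfacet
 facet normal -0.781 0.357 0.513
  outer loop
   vertex 2.1 2.9 3.2
   vertex 0.6 1.2 2.1
   vertex 0.8 0.2 3.1
  endloop
 endfacet
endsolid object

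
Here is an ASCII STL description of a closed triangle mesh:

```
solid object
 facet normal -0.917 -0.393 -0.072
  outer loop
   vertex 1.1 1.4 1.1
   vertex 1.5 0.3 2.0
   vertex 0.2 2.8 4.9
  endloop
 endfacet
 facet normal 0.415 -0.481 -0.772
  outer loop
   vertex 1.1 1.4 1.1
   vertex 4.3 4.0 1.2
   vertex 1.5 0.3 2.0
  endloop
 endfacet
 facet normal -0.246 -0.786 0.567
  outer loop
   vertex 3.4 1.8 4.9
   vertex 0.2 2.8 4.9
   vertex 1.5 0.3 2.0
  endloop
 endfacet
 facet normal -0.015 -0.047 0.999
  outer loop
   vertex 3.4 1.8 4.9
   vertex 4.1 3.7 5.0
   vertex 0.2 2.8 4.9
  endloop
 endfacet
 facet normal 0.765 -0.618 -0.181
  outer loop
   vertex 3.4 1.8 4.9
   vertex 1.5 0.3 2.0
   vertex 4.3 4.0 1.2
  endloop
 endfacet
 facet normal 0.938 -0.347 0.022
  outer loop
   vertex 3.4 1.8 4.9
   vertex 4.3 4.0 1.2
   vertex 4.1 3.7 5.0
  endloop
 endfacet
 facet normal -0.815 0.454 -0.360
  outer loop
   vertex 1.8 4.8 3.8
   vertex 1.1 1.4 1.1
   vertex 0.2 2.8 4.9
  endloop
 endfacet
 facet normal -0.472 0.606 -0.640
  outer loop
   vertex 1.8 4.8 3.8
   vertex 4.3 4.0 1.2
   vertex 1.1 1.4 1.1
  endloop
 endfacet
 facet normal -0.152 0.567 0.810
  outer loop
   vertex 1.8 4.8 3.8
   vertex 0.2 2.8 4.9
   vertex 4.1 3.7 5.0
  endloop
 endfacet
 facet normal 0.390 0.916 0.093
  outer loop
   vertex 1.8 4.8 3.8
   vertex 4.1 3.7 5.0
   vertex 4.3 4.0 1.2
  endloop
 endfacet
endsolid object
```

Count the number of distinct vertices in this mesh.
7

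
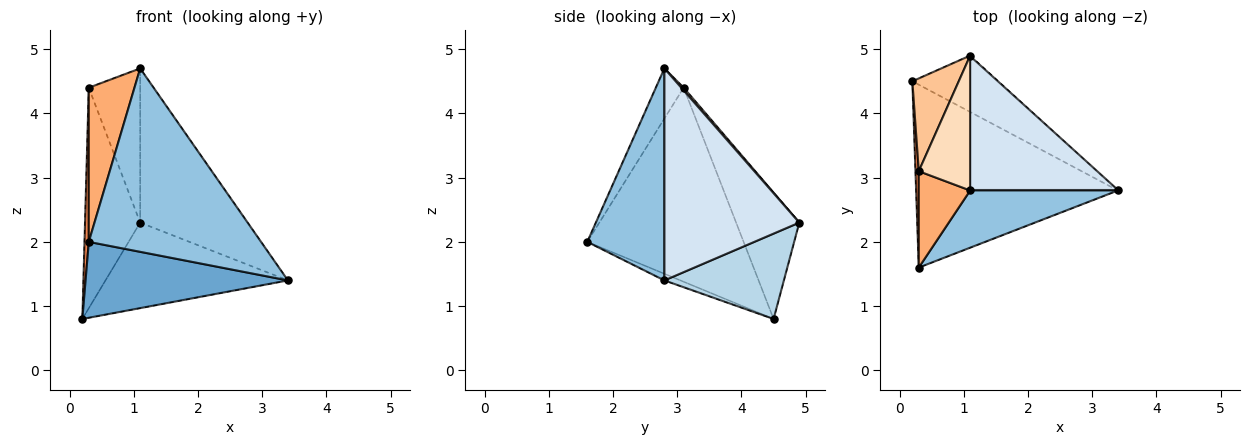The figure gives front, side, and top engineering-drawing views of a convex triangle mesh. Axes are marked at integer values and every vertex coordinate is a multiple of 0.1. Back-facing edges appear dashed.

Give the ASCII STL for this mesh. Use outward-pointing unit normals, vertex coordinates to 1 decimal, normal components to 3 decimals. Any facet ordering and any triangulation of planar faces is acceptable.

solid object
 facet normal -0.030 -0.383 -0.923
  outer loop
   vertex 0.3 1.6 2.0
   vertex 0.2 4.5 0.8
   vertex 3.4 2.8 1.4
  endloop
 endfacet
 facet normal 0.393 -0.878 0.274
  outer loop
   vertex 1.1 2.8 4.7
   vertex 0.3 1.6 2.0
   vertex 3.4 2.8 1.4
  endloop
 endfacet
 facet normal 0.480 0.732 -0.483
  outer loop
   vertex 1.1 4.9 2.3
   vertex 3.4 2.8 1.4
   vertex 0.2 4.5 0.8
  endloop
 endfacet
 facet normal 0.687 0.547 0.479
  outer loop
   vertex 1.1 4.9 2.3
   vertex 1.1 2.8 4.7
   vertex 3.4 2.8 1.4
  endloop
 endfacet
 facet normal -0.999 -0.027 0.017
  outer loop
   vertex 0.3 3.1 4.4
   vertex 0.2 4.5 0.8
   vertex 0.3 1.6 2.0
  endloop
 endfacet
 facet normal -0.459 -0.753 0.471
  outer loop
   vertex 0.3 3.1 4.4
   vertex 0.3 1.6 2.0
   vertex 1.1 2.8 4.7
  endloop
 endfacet
 facet normal -0.726 0.634 0.267
  outer loop
   vertex 0.3 3.1 4.4
   vertex 1.1 4.9 2.3
   vertex 0.2 4.5 0.8
  endloop
 endfacet
 facet normal 0.035 0.752 0.658
  outer loop
   vertex 0.3 3.1 4.4
   vertex 1.1 2.8 4.7
   vertex 1.1 4.9 2.3
  endloop
 endfacet
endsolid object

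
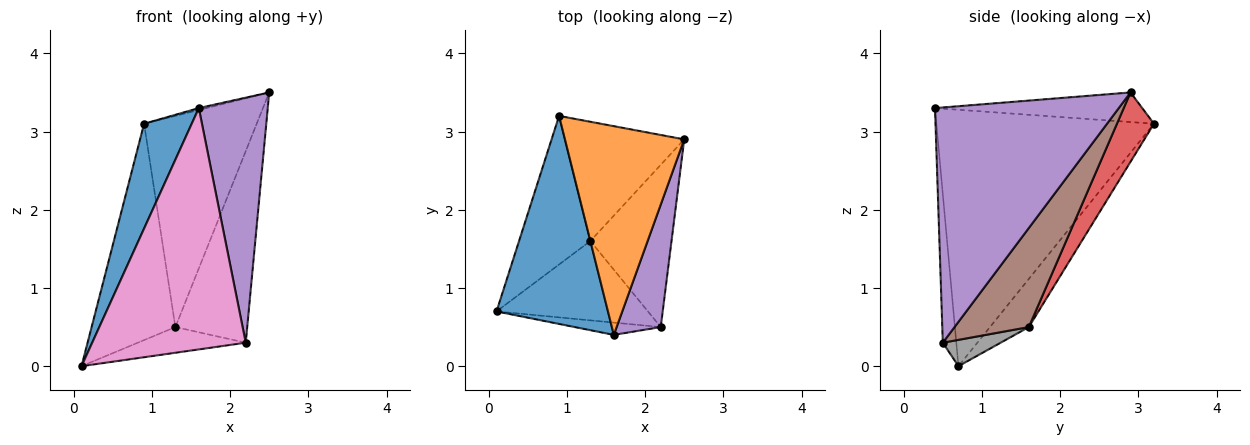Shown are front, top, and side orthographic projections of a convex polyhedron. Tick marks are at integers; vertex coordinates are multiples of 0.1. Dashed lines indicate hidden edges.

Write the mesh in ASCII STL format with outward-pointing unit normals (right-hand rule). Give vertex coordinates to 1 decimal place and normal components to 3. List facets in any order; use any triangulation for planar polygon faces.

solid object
 facet normal -0.899 -0.197 0.391
  outer loop
   vertex 1.6 0.4 3.3
   vertex 0.9 3.2 3.1
   vertex 0.1 0.7 0.0
  endloop
 endfacet
 facet normal -0.241 0.009 0.971
  outer loop
   vertex 1.6 0.4 3.3
   vertex 2.5 2.9 3.5
   vertex 0.9 3.2 3.1
  endloop
 endfacet
 facet normal -0.357 0.770 -0.529
  outer loop
   vertex 1.3 1.6 0.5
   vertex 0.1 0.7 0.0
   vertex 0.9 3.2 3.1
  endloop
 endfacet
 facet normal 0.275 0.837 -0.473
  outer loop
   vertex 1.3 1.6 0.5
   vertex 0.9 3.2 3.1
   vertex 2.5 2.9 3.5
  endloop
 endfacet
 facet normal 0.922 -0.346 0.173
  outer loop
   vertex 2.2 0.5 0.3
   vertex 2.5 2.9 3.5
   vertex 1.6 0.4 3.3
  endloop
 endfacet
 facet normal 0.619 0.599 -0.507
  outer loop
   vertex 2.2 0.5 0.3
   vertex 1.3 1.6 0.5
   vertex 2.5 2.9 3.5
  endloop
 endfacet
 facet normal -0.088 -0.995 -0.051
  outer loop
   vertex 2.2 0.5 0.3
   vertex 1.6 0.4 3.3
   vertex 0.1 0.7 0.0
  endloop
 endfacet
 facet normal 0.163 0.304 -0.939
  outer loop
   vertex 2.2 0.5 0.3
   vertex 0.1 0.7 0.0
   vertex 1.3 1.6 0.5
  endloop
 endfacet
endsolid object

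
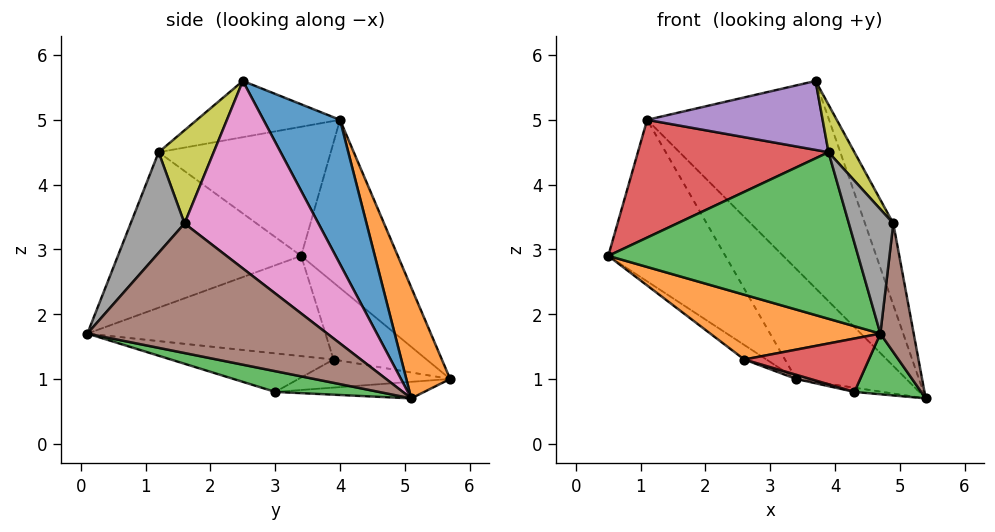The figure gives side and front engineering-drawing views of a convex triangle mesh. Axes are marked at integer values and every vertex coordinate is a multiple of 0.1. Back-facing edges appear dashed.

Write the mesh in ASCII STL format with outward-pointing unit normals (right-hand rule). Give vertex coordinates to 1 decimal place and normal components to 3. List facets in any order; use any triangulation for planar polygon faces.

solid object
 facet normal 0.329 0.782 0.529
  outer loop
   vertex 1.1 4.0 5.0
   vertex 3.7 2.5 5.6
   vertex 5.4 5.1 0.7
  endloop
 endfacet
 facet normal -0.508 -0.363 -0.781
  outer loop
   vertex 2.6 3.9 1.3
   vertex 4.7 0.1 1.7
   vertex 0.5 3.4 2.9
  endloop
 endfacet
 facet normal -0.585 -0.798 0.146
  outer loop
   vertex 3.9 1.2 4.5
   vertex 0.5 3.4 2.9
   vertex 4.7 0.1 1.7
  endloop
 endfacet
 facet normal -0.621 -0.688 0.374
  outer loop
   vertex 3.9 1.2 4.5
   vertex 1.1 4.0 5.0
   vertex 0.5 3.4 2.9
  endloop
 endfacet
 facet normal -0.493 -0.605 0.625
  outer loop
   vertex 3.9 1.2 4.5
   vertex 3.7 2.5 5.6
   vertex 1.1 4.0 5.0
  endloop
 endfacet
 facet normal 0.990 -0.138 0.005
  outer loop
   vertex 4.9 1.6 3.4
   vertex 4.7 0.1 1.7
   vertex 5.4 5.1 0.7
  endloop
 endfacet
 facet normal 0.893 0.189 0.410
  outer loop
   vertex 4.9 1.6 3.4
   vertex 5.4 5.1 0.7
   vertex 3.7 2.5 5.6
  endloop
 endfacet
 facet normal 0.698 -0.575 0.426
  outer loop
   vertex 4.9 1.6 3.4
   vertex 3.9 1.2 4.5
   vertex 4.7 0.1 1.7
  endloop
 endfacet
 facet normal 0.752 -0.354 0.555
  outer loop
   vertex 4.9 1.6 3.4
   vertex 3.7 2.5 5.6
   vertex 3.9 1.2 4.5
  endloop
 endfacet
 facet normal -0.621 0.148 -0.769
  outer loop
   vertex 3.4 5.7 1.0
   vertex 2.6 3.9 1.3
   vertex 0.5 3.4 2.9
  endloop
 endfacet
 facet normal -0.636 0.771 -0.038
  outer loop
   vertex 3.4 5.7 1.0
   vertex 0.5 3.4 2.9
   vertex 1.1 4.0 5.0
  endloop
 endfacet
 facet normal 0.316 0.794 0.519
  outer loop
   vertex 3.4 5.7 1.0
   vertex 1.1 4.0 5.0
   vertex 5.4 5.1 0.7
  endloop
 endfacet
 facet normal 0.359 -0.231 -0.904
  outer loop
   vertex 4.3 3.0 0.8
   vertex 5.4 5.1 0.7
   vertex 4.7 0.1 1.7
  endloop
 endfacet
 facet normal -0.420 -0.321 -0.849
  outer loop
   vertex 4.3 3.0 0.8
   vertex 4.7 0.1 1.7
   vertex 2.6 3.9 1.3
  endloop
 endfacet
 facet normal -0.141 0.026 -0.990
  outer loop
   vertex 4.3 3.0 0.8
   vertex 3.4 5.7 1.0
   vertex 5.4 5.1 0.7
  endloop
 endfacet
 facet normal -0.296 -0.028 -0.955
  outer loop
   vertex 4.3 3.0 0.8
   vertex 2.6 3.9 1.3
   vertex 3.4 5.7 1.0
  endloop
 endfacet
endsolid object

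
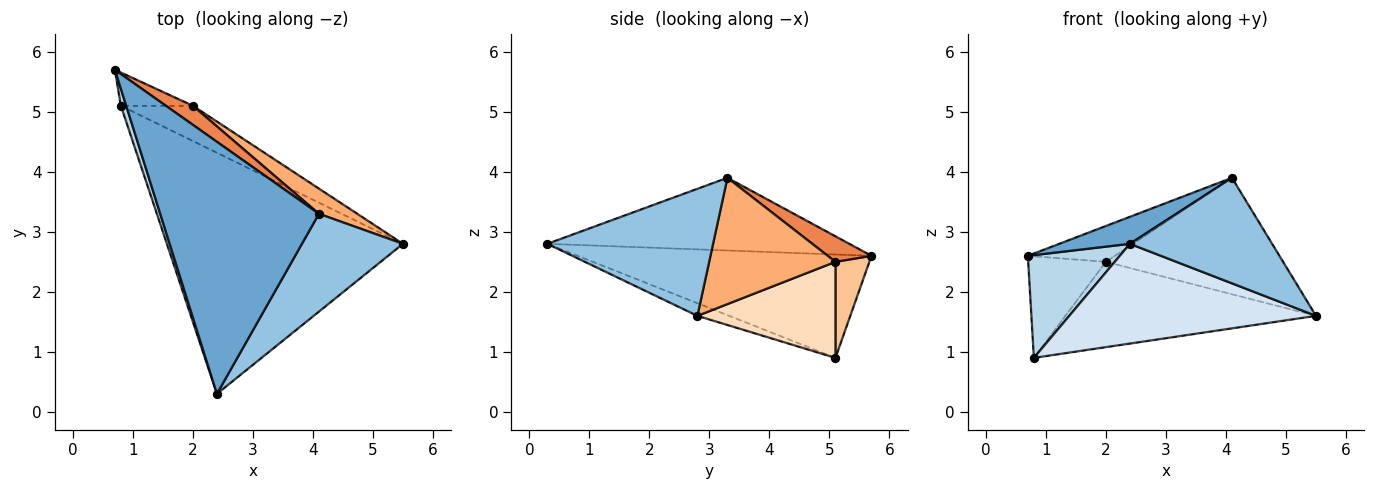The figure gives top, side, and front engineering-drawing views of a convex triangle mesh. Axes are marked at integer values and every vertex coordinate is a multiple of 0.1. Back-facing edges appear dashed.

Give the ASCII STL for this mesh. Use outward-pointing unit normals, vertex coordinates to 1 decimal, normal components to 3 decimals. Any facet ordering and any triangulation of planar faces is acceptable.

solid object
 facet normal -0.414 -0.097 0.905
  outer loop
   vertex 4.1 3.3 3.9
   vertex 0.7 5.7 2.6
   vertex 2.4 0.3 2.8
  endloop
 endfacet
 facet normal 0.650 -0.558 0.517
  outer loop
   vertex 4.1 3.3 3.9
   vertex 2.4 0.3 2.8
   vertex 5.5 2.8 1.6
  endloop
 endfacet
 facet normal -0.953 -0.298 0.049
  outer loop
   vertex 0.8 5.1 0.9
   vertex 2.4 0.3 2.8
   vertex 0.7 5.7 2.6
  endloop
 endfacet
 facet normal -0.049 -0.382 -0.923
  outer loop
   vertex 0.8 5.1 0.9
   vertex 5.5 2.8 1.6
   vertex 2.4 0.3 2.8
  endloop
 endfacet
 facet normal 0.405 0.807 0.429
  outer loop
   vertex 2.0 5.1 2.5
   vertex 0.7 5.7 2.6
   vertex 4.1 3.3 3.9
  endloop
 endfacet
 facet normal 0.572 0.802 0.174
  outer loop
   vertex 2.0 5.1 2.5
   vertex 4.1 3.3 3.9
   vertex 5.5 2.8 1.6
  endloop
 endfacet
 facet normal 0.383 0.878 -0.287
  outer loop
   vertex 2.0 5.1 2.5
   vertex 0.8 5.1 0.9
   vertex 0.7 5.7 2.6
  endloop
 endfacet
 facet normal 0.454 0.824 -0.340
  outer loop
   vertex 2.0 5.1 2.5
   vertex 5.5 2.8 1.6
   vertex 0.8 5.1 0.9
  endloop
 endfacet
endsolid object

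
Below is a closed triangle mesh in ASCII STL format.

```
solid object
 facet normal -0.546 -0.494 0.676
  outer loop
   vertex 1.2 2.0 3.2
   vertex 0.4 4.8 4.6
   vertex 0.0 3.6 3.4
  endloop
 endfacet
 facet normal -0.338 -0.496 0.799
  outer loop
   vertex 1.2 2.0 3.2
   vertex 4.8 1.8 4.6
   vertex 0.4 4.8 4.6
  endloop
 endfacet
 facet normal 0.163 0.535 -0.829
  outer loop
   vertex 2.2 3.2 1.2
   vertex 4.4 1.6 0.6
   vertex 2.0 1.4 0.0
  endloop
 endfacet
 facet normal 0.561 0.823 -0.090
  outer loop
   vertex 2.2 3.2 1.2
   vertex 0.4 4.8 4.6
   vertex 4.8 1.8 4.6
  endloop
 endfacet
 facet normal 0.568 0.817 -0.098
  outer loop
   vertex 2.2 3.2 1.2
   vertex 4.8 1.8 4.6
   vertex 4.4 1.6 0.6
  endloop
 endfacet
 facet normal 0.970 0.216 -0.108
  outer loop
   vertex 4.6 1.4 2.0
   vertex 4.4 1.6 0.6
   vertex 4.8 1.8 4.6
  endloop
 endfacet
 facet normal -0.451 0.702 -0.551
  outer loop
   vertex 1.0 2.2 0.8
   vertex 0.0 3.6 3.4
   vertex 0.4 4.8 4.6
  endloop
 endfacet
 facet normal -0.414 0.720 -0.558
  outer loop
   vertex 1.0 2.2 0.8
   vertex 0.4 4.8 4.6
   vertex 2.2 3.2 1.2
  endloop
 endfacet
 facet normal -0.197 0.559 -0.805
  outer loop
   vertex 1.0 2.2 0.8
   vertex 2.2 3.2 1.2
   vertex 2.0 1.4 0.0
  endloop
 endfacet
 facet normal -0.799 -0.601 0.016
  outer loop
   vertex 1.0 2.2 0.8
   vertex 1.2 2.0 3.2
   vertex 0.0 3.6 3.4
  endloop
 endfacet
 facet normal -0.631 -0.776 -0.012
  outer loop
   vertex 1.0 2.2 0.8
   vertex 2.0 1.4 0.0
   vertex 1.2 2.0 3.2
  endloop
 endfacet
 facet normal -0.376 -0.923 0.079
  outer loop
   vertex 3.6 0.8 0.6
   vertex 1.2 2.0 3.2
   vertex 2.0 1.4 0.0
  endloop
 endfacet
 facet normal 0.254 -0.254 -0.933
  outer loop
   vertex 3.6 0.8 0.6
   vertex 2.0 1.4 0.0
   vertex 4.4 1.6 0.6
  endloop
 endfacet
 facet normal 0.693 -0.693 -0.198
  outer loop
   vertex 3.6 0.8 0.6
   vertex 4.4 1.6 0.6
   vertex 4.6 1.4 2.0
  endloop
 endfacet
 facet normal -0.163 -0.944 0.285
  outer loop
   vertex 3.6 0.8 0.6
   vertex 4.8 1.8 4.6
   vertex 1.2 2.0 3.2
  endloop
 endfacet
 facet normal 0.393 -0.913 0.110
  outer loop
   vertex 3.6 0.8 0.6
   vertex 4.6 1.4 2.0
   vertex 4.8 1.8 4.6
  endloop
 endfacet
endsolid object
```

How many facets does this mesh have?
16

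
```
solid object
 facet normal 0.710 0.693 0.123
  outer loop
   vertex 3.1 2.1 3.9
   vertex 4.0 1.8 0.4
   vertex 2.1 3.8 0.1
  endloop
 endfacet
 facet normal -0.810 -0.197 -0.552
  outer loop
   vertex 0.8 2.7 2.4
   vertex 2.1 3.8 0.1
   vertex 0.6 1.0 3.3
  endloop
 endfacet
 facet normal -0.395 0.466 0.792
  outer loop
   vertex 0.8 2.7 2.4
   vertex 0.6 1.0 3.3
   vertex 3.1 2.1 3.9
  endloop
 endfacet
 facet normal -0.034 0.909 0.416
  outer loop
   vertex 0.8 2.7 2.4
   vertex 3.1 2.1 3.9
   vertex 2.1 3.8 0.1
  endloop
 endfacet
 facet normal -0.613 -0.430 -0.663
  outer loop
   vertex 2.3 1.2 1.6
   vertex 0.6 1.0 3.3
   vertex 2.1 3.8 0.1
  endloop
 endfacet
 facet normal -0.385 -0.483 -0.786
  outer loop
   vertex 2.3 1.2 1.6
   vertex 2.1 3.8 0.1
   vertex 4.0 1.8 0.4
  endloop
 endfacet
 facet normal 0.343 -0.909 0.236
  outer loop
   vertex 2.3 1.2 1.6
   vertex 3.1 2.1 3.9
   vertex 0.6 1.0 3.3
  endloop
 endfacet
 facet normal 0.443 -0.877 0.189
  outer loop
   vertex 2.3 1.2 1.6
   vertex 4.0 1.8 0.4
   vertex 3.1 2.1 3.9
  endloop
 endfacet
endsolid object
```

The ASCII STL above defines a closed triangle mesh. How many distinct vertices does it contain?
6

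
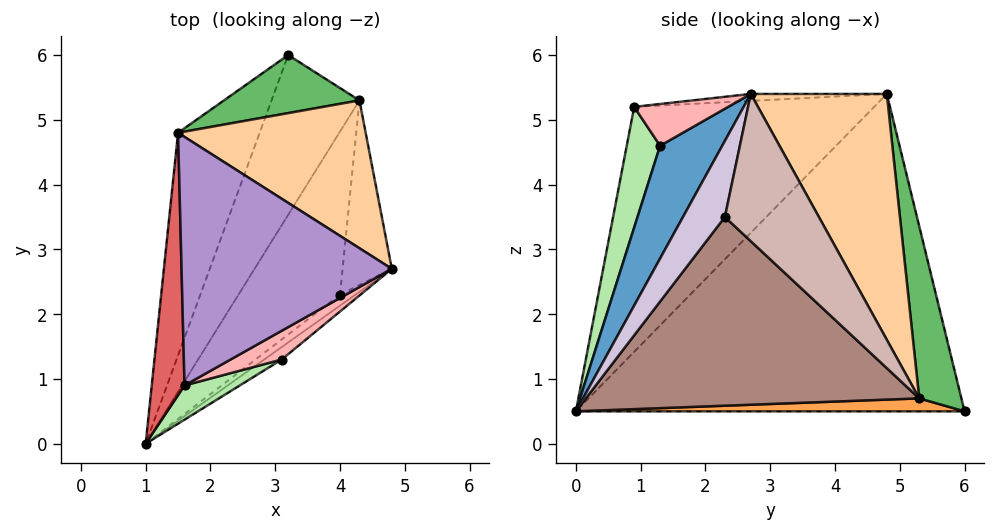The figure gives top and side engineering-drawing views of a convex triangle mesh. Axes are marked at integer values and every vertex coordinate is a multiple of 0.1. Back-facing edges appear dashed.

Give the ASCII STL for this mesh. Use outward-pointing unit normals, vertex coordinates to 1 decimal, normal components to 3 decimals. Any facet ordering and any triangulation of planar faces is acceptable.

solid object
 facet normal 0.661 -0.744 -0.103
  outer loop
   vertex 3.1 1.3 4.6
   vertex 1.0 0.0 0.5
   vertex 4.8 2.7 5.4
  endloop
 endfacet
 facet normal -0.913 0.335 -0.235
  outer loop
   vertex 1.5 4.8 5.4
   vertex 3.2 6.0 0.5
   vertex 1.0 0.0 0.5
  endloop
 endfacet
 facet normal 0.146 -0.053 -0.988
  outer loop
   vertex 4.3 5.3 0.7
   vertex 1.0 0.0 0.5
   vertex 3.2 6.0 0.5
  endloop
 endfacet
 facet normal 0.497 0.781 0.379
  outer loop
   vertex 4.3 5.3 0.7
   vertex 1.5 4.8 5.4
   vertex 4.8 2.7 5.4
  endloop
 endfacet
 facet normal 0.454 0.816 0.357
  outer loop
   vertex 4.3 5.3 0.7
   vertex 3.2 6.0 0.5
   vertex 1.5 4.8 5.4
  endloop
 endfacet
 facet normal 0.307 -0.941 0.141
  outer loop
   vertex 1.6 0.9 5.2
   vertex 1.0 0.0 0.5
   vertex 3.1 1.3 4.6
  endloop
 endfacet
 facet normal -0.991 -0.032 0.133
  outer loop
   vertex 1.6 0.9 5.2
   vertex 1.5 4.8 5.4
   vertex 1.0 0.0 0.5
  endloop
 endfacet
 facet normal 0.403 -0.771 0.493
  outer loop
   vertex 1.6 0.9 5.2
   vertex 3.1 1.3 4.6
   vertex 4.8 2.7 5.4
  endloop
 endfacet
 facet normal -0.033 -0.052 0.998
  outer loop
   vertex 1.6 0.9 5.2
   vertex 4.8 2.7 5.4
   vertex 1.5 4.8 5.4
  endloop
 endfacet
 facet normal 0.686 -0.714 -0.139
  outer loop
   vertex 4.0 2.3 3.5
   vertex 4.8 2.7 5.4
   vertex 1.0 0.0 0.5
  endloop
 endfacet
 facet normal 0.778 -0.469 -0.419
  outer loop
   vertex 4.0 2.3 3.5
   vertex 1.0 0.0 0.5
   vertex 4.3 5.3 0.7
  endloop
 endfacet
 facet normal 0.883 -0.364 -0.295
  outer loop
   vertex 4.0 2.3 3.5
   vertex 4.3 5.3 0.7
   vertex 4.8 2.7 5.4
  endloop
 endfacet
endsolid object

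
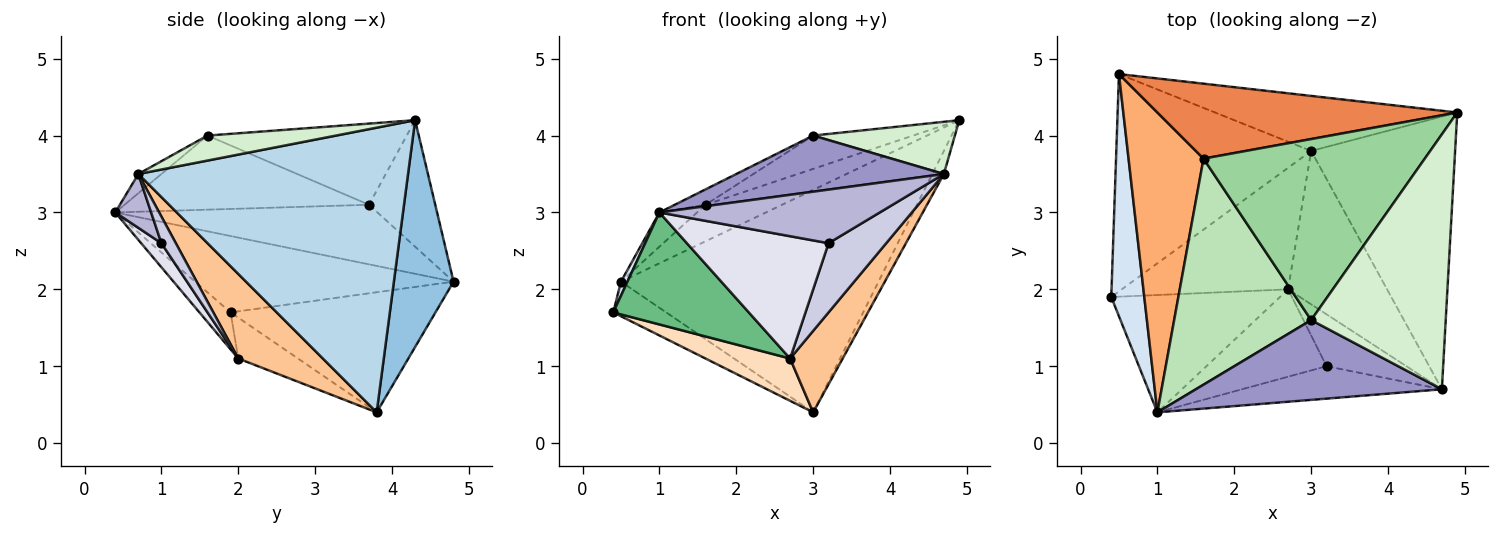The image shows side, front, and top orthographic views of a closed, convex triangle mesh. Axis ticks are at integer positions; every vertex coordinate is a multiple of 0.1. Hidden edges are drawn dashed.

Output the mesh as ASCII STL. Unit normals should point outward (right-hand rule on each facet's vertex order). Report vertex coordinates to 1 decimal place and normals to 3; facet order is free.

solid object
 facet normal -0.520 0.134 -0.844
  outer loop
   vertex 3.0 3.8 0.4
   vertex 0.4 1.9 1.7
   vertex 0.5 4.8 2.1
  endloop
 endfacet
 facet normal 0.219 0.947 -0.234
  outer loop
   vertex 3.0 3.8 0.4
   vertex 0.5 4.8 2.1
   vertex 4.9 4.3 4.2
  endloop
 endfacet
 facet normal 0.892 0.038 -0.451
  outer loop
   vertex 4.7 0.7 3.5
   vertex 3.0 3.8 0.4
   vertex 4.9 4.3 4.2
  endloop
 endfacet
 facet normal -0.918 -0.023 0.397
  outer loop
   vertex 1.0 0.4 3.0
   vertex 0.5 4.8 2.1
   vertex 0.4 1.9 1.7
  endloop
 endfacet
 facet normal -0.355 0.410 0.841
  outer loop
   vertex 1.6 3.7 3.1
   vertex 4.9 4.3 4.2
   vertex 0.5 4.8 2.1
  endloop
 endfacet
 facet normal -0.620 0.089 0.780
  outer loop
   vertex 1.6 3.7 3.1
   vertex 0.5 4.8 2.1
   vertex 1.0 0.4 3.0
  endloop
 endfacet
 facet normal 0.602 -0.375 -0.705
  outer loop
   vertex 2.7 2.0 1.1
   vertex 3.0 3.8 0.4
   vertex 4.7 0.7 3.5
  endloop
 endfacet
 facet normal -0.226 -0.320 -0.920
  outer loop
   vertex 2.7 2.0 1.1
   vertex 0.4 1.9 1.7
   vertex 3.0 3.8 0.4
  endloop
 endfacet
 facet normal -0.157 -0.682 -0.714
  outer loop
   vertex 2.7 2.0 1.1
   vertex 1.0 0.4 3.0
   vertex 0.4 1.9 1.7
  endloop
 endfacet
 facet normal -0.339 0.170 0.925
  outer loop
   vertex 3.0 1.6 4.0
   vertex 4.9 4.3 4.2
   vertex 1.6 3.7 3.1
  endloop
 endfacet
 facet normal -0.475 0.060 0.878
  outer loop
   vertex 3.0 1.6 4.0
   vertex 1.6 3.7 3.1
   vertex 1.0 0.4 3.0
  endloop
 endfacet
 facet normal 0.179 -0.197 0.964
  outer loop
   vertex 3.0 1.6 4.0
   vertex 4.7 0.7 3.5
   vertex 4.9 4.3 4.2
  endloop
 endfacet
 facet normal -0.064 -0.574 0.816
  outer loop
   vertex 3.0 1.6 4.0
   vertex 1.0 0.4 3.0
   vertex 4.7 0.7 3.5
  endloop
 endfacet
 facet normal 0.138 -0.848 -0.512
  outer loop
   vertex 3.2 1.0 2.6
   vertex 4.7 0.7 3.5
   vertex 1.0 0.4 3.0
  endloop
 endfacet
 facet normal 0.196 -0.784 -0.588
  outer loop
   vertex 3.2 1.0 2.6
   vertex 2.7 2.0 1.1
   vertex 4.7 0.7 3.5
  endloop
 endfacet
 facet normal 0.115 -0.808 -0.577
  outer loop
   vertex 3.2 1.0 2.6
   vertex 1.0 0.4 3.0
   vertex 2.7 2.0 1.1
  endloop
 endfacet
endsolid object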